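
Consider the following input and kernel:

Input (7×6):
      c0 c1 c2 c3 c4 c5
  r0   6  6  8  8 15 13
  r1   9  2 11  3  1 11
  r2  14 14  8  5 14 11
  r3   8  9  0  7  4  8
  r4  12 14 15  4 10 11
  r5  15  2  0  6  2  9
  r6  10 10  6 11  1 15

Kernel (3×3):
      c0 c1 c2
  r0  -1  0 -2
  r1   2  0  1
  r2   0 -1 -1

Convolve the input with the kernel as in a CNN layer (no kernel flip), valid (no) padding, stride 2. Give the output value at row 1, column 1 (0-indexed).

The receptive field on the input at this output position is [8 5 14 / 0 7 4 / 15 4 10]. Elementwise product with the kernel and sum: 8·-1 + 14·-2 + 0·2 + 4·1 + 4·-1 + 10·-1.

-46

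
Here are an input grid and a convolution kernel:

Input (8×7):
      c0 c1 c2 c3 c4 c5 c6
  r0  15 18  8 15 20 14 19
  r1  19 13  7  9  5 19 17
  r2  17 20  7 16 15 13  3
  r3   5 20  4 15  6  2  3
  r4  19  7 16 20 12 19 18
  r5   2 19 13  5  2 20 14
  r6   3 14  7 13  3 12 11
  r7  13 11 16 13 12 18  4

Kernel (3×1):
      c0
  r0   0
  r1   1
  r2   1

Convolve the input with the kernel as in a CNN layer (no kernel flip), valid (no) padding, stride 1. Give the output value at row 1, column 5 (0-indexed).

15

The receptive field on the input at this output position is [19 / 13 / 2]. Elementwise product with the kernel and sum: 13·1 + 2·1.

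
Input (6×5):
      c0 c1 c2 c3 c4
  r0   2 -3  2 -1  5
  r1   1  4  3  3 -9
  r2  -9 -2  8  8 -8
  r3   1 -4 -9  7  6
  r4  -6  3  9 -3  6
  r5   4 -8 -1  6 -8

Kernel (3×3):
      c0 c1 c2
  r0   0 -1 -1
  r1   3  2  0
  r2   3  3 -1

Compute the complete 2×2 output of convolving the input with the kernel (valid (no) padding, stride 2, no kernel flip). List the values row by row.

-29 67
-29 -1

Output[0,0]: The receptive field on the input at this output position is [2 -3 2 / 1 4 3 / -9 -2 8]. Elementwise product with the kernel and sum: -3·-1 + 2·-1 + 1·3 + 4·2 + -9·3 + -2·3 + 8·-1.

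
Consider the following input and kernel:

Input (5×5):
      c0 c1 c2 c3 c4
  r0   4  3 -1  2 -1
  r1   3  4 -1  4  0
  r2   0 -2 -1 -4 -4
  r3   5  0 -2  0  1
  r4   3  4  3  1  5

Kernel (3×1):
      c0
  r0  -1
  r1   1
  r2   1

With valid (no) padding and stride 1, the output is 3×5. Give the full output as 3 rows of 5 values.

Output[0,0]: The receptive field on the input at this output position is [4 / 3 / 0]. Elementwise product with the kernel and sum: 4·-1 + 3·1 + 0·1.

-1 -1 -1 -2 -3
2 -6 -2 -8 -3
8 6 2 5 10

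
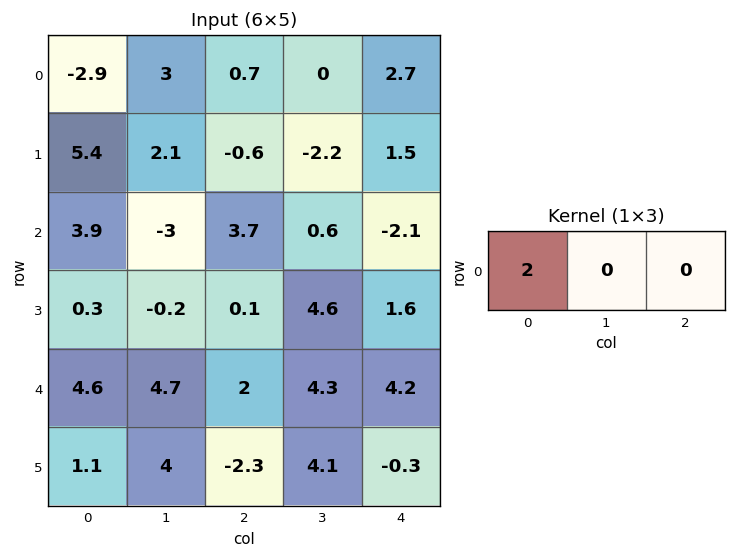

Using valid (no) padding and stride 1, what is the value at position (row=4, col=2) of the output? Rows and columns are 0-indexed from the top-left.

4

The receptive field on the input at this output position is [2 4.3 4.2]. Elementwise product with the kernel and sum: 2·2.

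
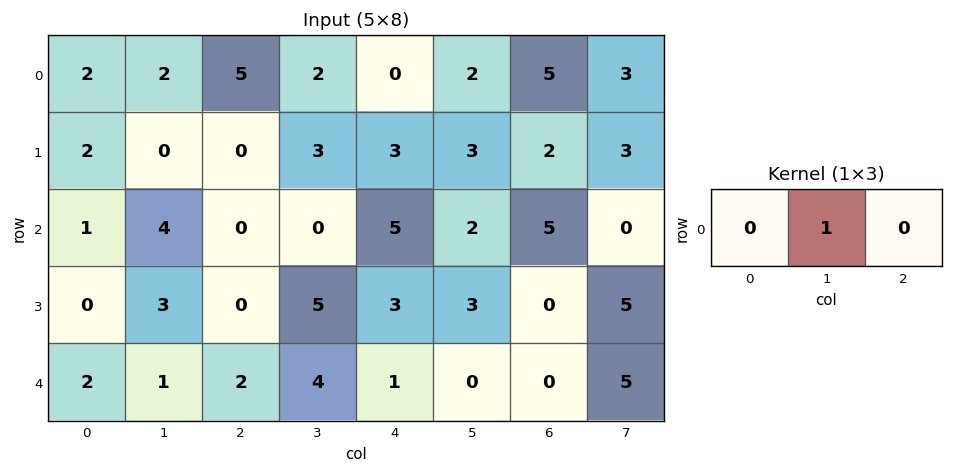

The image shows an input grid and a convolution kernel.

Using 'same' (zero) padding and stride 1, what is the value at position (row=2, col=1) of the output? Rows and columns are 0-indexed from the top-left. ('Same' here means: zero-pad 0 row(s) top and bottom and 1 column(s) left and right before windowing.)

The receptive field on the zero-padded input at this output position is [1 4 0]. Elementwise product with the kernel and sum: 4·1.

4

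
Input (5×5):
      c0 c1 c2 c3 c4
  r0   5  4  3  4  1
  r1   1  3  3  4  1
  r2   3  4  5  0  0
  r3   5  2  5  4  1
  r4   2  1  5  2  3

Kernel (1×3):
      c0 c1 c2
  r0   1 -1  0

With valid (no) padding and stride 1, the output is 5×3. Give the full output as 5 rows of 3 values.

1 1 -1
-2 0 -1
-1 -1 5
3 -3 1
1 -4 3

Output[0,0]: The receptive field on the input at this output position is [5 4 3]. Elementwise product with the kernel and sum: 5·1 + 4·-1.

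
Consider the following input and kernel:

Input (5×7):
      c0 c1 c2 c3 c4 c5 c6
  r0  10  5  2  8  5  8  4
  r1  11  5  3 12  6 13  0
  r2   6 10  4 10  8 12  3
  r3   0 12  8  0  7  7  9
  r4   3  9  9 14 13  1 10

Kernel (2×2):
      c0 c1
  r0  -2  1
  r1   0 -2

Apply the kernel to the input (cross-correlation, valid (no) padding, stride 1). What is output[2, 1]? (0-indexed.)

-32

The receptive field on the input at this output position is [10 4 / 12 8]. Elementwise product with the kernel and sum: 10·-2 + 4·1 + 8·-2.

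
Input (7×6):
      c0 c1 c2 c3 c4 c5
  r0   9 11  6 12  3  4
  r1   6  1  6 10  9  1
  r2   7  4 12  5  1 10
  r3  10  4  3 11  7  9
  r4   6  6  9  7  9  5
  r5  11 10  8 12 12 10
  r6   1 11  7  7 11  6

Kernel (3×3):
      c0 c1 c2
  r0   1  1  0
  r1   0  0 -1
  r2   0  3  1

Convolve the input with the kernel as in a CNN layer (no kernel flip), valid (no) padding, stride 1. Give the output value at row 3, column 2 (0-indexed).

53

The receptive field on the input at this output position is [3 11 7 / 9 7 9 / 8 12 12]. Elementwise product with the kernel and sum: 3·1 + 11·1 + 9·-1 + 12·3 + 12·1.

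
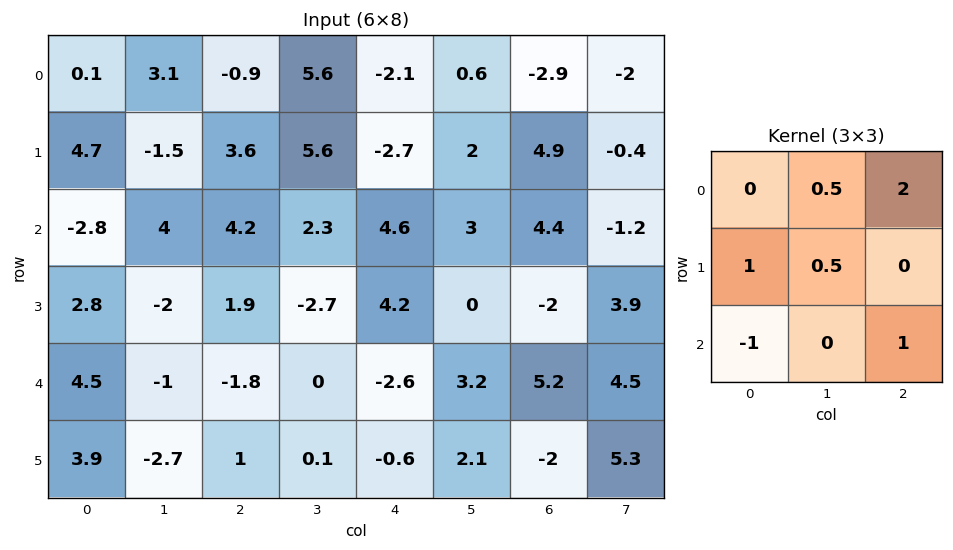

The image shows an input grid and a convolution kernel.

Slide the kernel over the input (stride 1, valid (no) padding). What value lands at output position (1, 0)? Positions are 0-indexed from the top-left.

4.75

The receptive field on the input at this output position is [4.7 -1.5 3.6 / -2.8 4 4.2 / 2.8 -2 1.9]. Elementwise product with the kernel and sum: -1.5·0.5 + 3.6·2 + -2.8·1 + 4·0.5 + 2.8·-1 + 1.9·1.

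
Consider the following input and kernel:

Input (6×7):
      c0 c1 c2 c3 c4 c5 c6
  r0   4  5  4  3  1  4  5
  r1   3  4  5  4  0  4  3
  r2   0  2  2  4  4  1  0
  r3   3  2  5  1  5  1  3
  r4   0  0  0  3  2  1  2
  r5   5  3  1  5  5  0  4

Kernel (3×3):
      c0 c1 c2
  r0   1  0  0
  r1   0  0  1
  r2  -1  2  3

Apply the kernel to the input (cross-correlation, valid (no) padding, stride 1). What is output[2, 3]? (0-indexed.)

9

The receptive field on the input at this output position is [4 4 1 / 1 5 1 / 3 2 1]. Elementwise product with the kernel and sum: 4·1 + 1·1 + 3·-1 + 2·2 + 1·3.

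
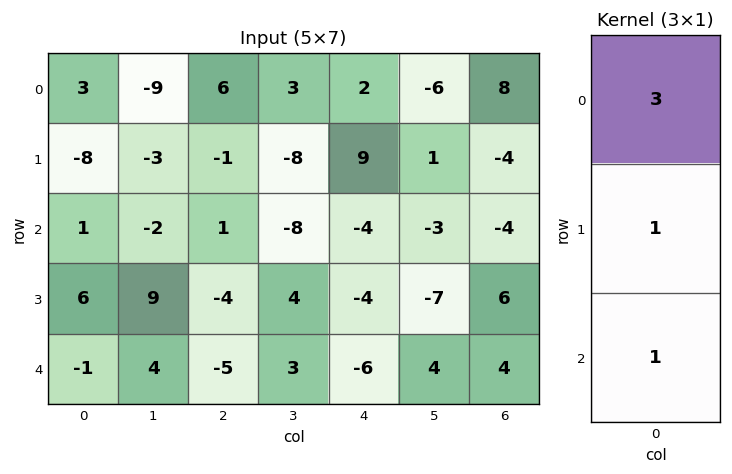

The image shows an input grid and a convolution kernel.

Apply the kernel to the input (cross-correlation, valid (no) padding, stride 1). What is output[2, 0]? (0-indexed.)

8

The receptive field on the input at this output position is [1 / 6 / -1]. Elementwise product with the kernel and sum: 1·3 + 6·1 + -1·1.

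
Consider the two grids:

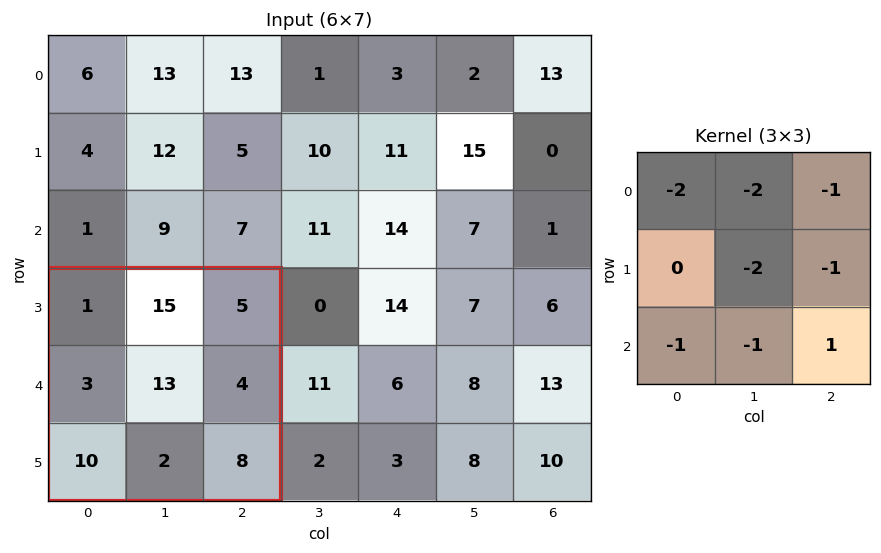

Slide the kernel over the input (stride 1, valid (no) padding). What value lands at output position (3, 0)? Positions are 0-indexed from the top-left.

The receptive field on the input at this output position is [1 15 5 / 3 13 4 / 10 2 8]. Elementwise product with the kernel and sum: 1·-2 + 15·-2 + 5·-1 + 13·-2 + 4·-1 + 10·-1 + 2·-1 + 8·1.

-71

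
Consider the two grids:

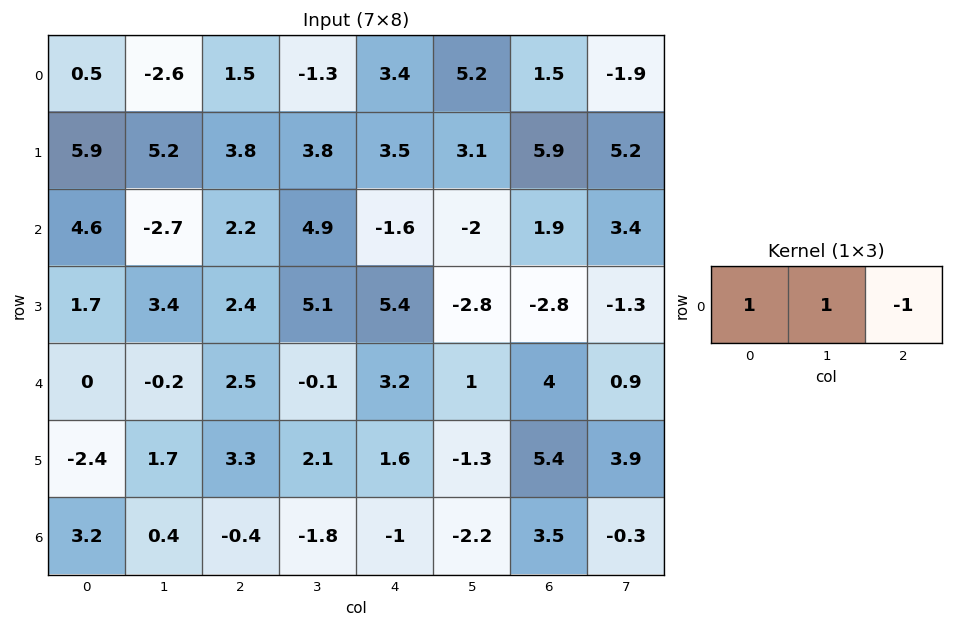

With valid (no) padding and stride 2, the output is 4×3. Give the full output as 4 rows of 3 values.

Output[0,0]: The receptive field on the input at this output position is [0.5 -2.6 1.5]. Elementwise product with the kernel and sum: 0.5·1 + -2.6·1 + 1.5·-1.
Output[0,1]: The receptive field on the input at this output position is [1.5 -1.3 3.4]. Elementwise product with the kernel and sum: 1.5·1 + -1.3·1 + 3.4·-1.

-3.6 -3.2 7.1
-0.3 8.7 -5.5
-2.7 -0.8 0.2
4 -1.2 -6.7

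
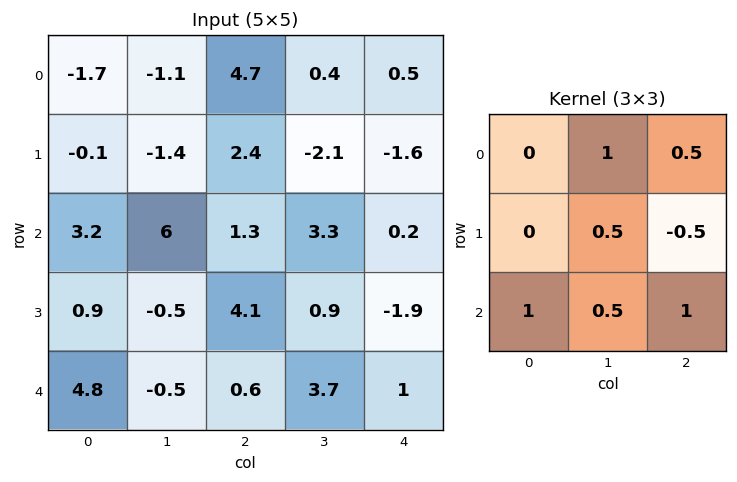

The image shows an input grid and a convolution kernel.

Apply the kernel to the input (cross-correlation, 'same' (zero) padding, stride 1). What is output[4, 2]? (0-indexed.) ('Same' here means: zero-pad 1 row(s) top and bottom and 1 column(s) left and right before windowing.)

The receptive field on the zero-padded input at this output position is [-0.5 4.1 0.9 / -0.5 0.6 3.7 / 0 0 0]. Elementwise product with the kernel and sum: 4.1·1 + 0.9·0.5 + 0.6·0.5 + 3.7·-0.5 + 0·1 + 0·0.5 + 0·1.

3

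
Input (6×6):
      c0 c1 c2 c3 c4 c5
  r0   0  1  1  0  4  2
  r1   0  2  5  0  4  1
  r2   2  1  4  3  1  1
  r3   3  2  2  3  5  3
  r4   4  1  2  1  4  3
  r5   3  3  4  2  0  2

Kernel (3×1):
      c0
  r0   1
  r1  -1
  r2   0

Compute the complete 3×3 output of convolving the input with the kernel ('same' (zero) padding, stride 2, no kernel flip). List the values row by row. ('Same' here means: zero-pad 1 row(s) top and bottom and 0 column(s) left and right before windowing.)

0 -1 -4
-2 1 3
-1 0 1

Output[0,0]: The receptive field on the zero-padded input at this output position is [0 / 0 / 0]. Elementwise product with the kernel and sum: 0·1 + 0·-1.
Output[0,1]: The receptive field on the zero-padded input at this output position is [0 / 1 / 5]. Elementwise product with the kernel and sum: 0·1 + 1·-1.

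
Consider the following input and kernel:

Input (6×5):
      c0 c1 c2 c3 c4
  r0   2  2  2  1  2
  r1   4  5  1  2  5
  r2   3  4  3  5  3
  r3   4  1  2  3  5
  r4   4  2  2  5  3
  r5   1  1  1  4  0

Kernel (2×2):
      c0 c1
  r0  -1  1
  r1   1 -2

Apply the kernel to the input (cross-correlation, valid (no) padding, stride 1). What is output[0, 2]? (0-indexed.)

The receptive field on the input at this output position is [2 1 / 1 2]. Elementwise product with the kernel and sum: 2·-1 + 1·1 + 1·1 + 2·-2.

-4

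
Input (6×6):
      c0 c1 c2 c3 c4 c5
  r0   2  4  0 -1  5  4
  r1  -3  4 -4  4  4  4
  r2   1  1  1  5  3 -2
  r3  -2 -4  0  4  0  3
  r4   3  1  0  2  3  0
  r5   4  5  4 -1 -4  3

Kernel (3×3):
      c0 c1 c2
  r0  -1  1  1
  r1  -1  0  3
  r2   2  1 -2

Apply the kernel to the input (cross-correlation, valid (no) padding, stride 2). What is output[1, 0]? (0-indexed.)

The receptive field on the input at this output position is [1 1 1 / -2 -4 0 / 3 1 0]. Elementwise product with the kernel and sum: 1·-1 + 1·1 + 1·1 + -2·-1 + 0·3 + 3·2 + 1·1 + 0·-2.

10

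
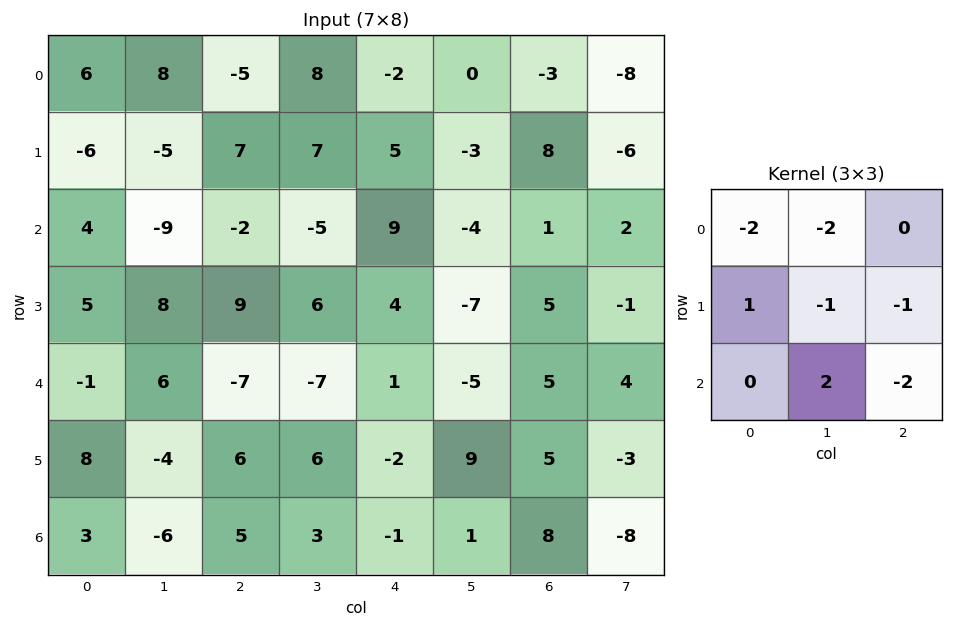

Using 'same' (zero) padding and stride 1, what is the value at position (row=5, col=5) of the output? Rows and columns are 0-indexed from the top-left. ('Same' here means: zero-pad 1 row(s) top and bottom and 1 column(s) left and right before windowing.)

The receptive field on the zero-padded input at this output position is [1 -5 5 / -2 9 5 / -1 1 8]. Elementwise product with the kernel and sum: 1·-2 + -5·-2 + -2·1 + 9·-1 + 5·-1 + 1·2 + 8·-2.

-22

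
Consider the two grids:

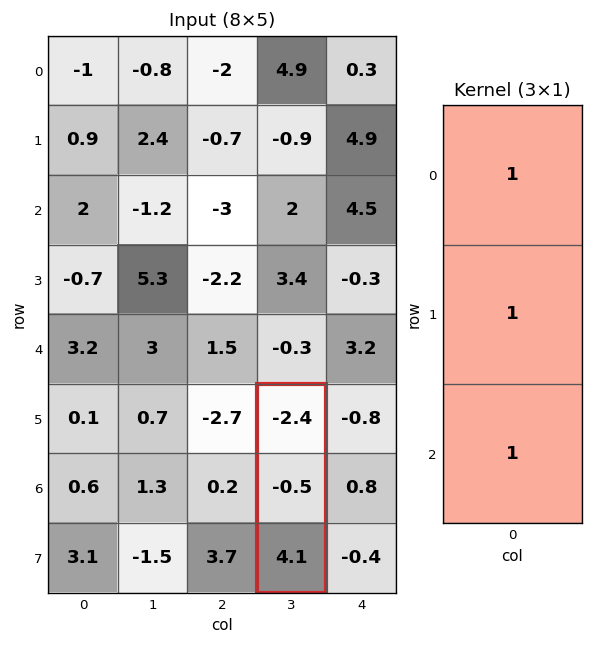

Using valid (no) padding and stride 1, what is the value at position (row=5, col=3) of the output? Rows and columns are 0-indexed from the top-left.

The receptive field on the input at this output position is [-2.4 / -0.5 / 4.1]. Elementwise product with the kernel and sum: -2.4·1 + -0.5·1 + 4.1·1.

1.2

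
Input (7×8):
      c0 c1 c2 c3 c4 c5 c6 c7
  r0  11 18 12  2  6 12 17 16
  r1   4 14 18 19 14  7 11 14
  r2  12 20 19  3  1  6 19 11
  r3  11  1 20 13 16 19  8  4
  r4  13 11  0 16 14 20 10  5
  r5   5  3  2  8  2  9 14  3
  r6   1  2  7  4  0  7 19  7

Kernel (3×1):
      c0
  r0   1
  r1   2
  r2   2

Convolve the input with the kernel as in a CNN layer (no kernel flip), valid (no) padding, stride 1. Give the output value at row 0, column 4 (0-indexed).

36

The receptive field on the input at this output position is [6 / 14 / 1]. Elementwise product with the kernel and sum: 6·1 + 14·2 + 1·2.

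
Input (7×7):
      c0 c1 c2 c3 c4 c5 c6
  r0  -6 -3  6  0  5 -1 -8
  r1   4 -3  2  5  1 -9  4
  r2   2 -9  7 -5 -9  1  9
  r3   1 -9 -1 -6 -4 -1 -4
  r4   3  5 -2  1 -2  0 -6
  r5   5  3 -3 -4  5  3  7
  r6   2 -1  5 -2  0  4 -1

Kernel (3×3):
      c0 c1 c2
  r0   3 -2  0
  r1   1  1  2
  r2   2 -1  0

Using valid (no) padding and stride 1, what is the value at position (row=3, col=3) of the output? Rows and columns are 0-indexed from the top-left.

-24

The receptive field on the input at this output position is [-6 -4 -1 / 1 -2 0 / -4 5 3]. Elementwise product with the kernel and sum: -6·3 + -4·-2 + 1·1 + -2·1 + 0·2 + -4·2 + 5·-1.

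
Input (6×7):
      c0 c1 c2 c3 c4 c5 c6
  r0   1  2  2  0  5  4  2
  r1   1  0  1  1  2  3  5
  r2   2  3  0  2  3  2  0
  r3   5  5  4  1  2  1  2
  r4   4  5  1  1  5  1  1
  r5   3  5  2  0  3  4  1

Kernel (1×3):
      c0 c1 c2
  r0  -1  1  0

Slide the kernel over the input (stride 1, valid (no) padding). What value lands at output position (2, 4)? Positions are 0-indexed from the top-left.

-1

The receptive field on the input at this output position is [3 2 0]. Elementwise product with the kernel and sum: 3·-1 + 2·1.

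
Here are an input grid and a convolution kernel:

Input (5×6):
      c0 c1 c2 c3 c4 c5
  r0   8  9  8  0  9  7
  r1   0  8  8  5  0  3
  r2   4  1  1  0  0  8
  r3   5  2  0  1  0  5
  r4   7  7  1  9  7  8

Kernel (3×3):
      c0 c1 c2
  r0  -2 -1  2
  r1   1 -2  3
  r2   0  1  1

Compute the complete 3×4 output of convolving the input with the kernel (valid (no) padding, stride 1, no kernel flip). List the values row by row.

1 -18 0 27
15 -14 -19 25
2 12 12 47

Output[0,0]: The receptive field on the input at this output position is [8 9 8 / 0 8 8 / 4 1 1]. Elementwise product with the kernel and sum: 8·-2 + 9·-1 + 8·2 + 0·1 + 8·-2 + 8·3 + 1·1 + 1·1.
Output[0,1]: The receptive field on the input at this output position is [9 8 0 / 8 8 5 / 1 1 0]. Elementwise product with the kernel and sum: 9·-2 + 8·-1 + 0·2 + 8·1 + 8·-2 + 5·3 + 1·1 + 0·1.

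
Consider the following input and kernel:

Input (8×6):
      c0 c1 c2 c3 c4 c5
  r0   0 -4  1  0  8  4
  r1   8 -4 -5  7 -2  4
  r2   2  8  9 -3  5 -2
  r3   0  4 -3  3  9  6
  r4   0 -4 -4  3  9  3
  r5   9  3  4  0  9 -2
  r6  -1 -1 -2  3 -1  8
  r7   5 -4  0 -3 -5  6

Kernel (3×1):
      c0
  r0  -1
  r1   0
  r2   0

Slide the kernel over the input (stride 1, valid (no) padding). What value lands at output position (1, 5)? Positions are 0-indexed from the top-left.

-4

The receptive field on the input at this output position is [4 / -2 / 6]. Elementwise product with the kernel and sum: 4·-1.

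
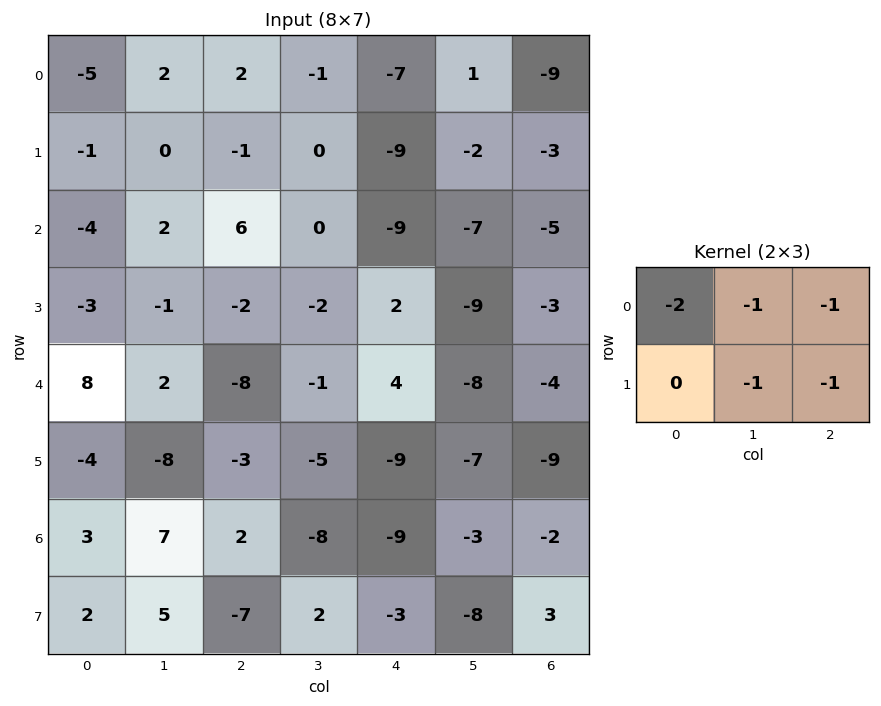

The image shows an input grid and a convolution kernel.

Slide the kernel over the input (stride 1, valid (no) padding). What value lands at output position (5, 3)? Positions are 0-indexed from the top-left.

The receptive field on the input at this output position is [-5 -9 -7 / -8 -9 -3]. Elementwise product with the kernel and sum: -5·-2 + -9·-1 + -7·-1 + -9·-1 + -3·-1.

38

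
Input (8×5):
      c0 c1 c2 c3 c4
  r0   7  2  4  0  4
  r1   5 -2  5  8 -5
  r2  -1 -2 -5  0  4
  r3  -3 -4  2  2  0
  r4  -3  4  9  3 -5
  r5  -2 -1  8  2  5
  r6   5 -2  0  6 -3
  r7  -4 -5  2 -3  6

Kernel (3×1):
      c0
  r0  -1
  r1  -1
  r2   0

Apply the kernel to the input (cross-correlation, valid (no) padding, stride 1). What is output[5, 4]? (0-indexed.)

-2

The receptive field on the input at this output position is [5 / -3 / 6]. Elementwise product with the kernel and sum: 5·-1 + -3·-1.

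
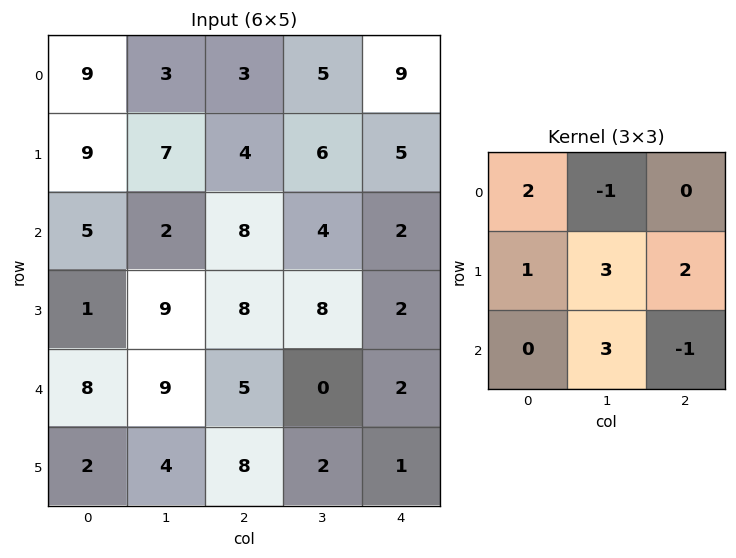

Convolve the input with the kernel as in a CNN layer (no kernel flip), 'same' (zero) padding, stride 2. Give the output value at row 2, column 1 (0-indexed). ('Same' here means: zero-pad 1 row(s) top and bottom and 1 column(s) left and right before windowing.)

56

The receptive field on the zero-padded input at this output position is [9 8 8 / 9 5 0 / 4 8 2]. Elementwise product with the kernel and sum: 9·2 + 8·-1 + 9·1 + 5·3 + 0·2 + 8·3 + 2·-1.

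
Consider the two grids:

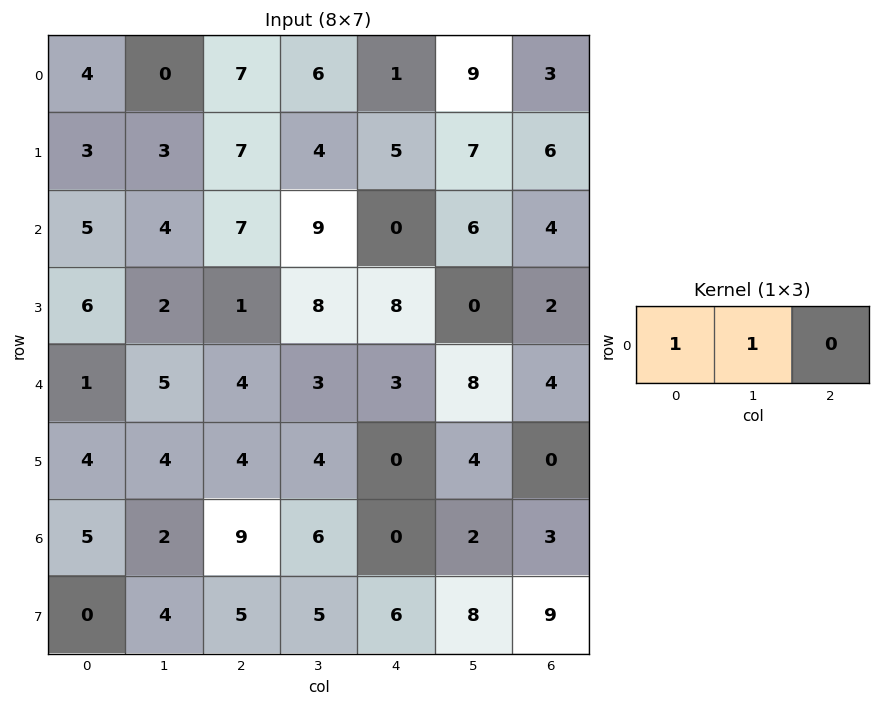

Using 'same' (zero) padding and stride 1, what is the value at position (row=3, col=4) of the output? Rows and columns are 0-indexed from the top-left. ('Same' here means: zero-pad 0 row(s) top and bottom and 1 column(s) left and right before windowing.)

16

The receptive field on the zero-padded input at this output position is [8 8 0]. Elementwise product with the kernel and sum: 8·1 + 8·1.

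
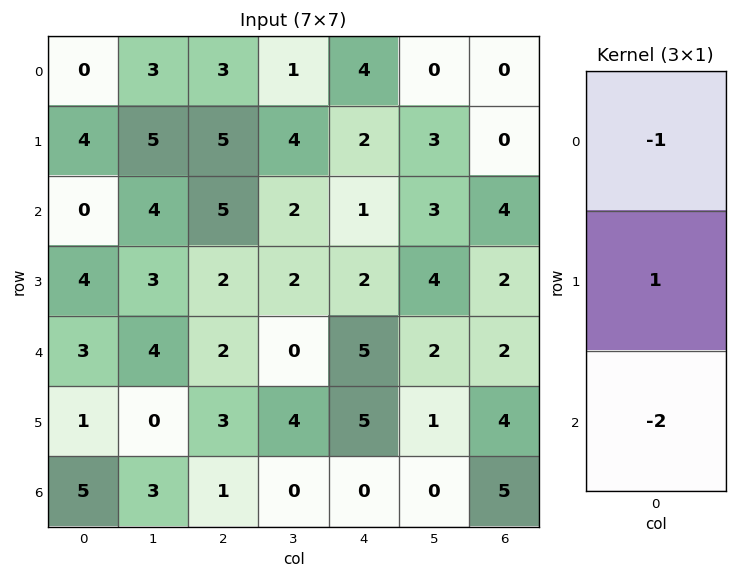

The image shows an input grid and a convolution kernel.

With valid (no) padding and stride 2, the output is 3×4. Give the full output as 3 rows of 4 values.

4 -8 -4 -8
-2 -7 -9 -6
-12 -1 0 -8

Output[0,0]: The receptive field on the input at this output position is [0 / 4 / 0]. Elementwise product with the kernel and sum: 0·-1 + 4·1 + 0·-2.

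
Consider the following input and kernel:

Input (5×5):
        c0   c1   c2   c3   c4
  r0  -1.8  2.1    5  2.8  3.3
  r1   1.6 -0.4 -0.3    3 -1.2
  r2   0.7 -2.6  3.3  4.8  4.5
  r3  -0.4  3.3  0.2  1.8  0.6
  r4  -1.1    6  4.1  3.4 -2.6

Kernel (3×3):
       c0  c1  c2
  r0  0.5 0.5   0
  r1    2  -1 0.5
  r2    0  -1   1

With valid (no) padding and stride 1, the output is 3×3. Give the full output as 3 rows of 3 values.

9.5 6.05 -0.6
3.15 -4.85 4.2
-6.85 6.95 -3.05

Output[0,0]: The receptive field on the input at this output position is [-1.8 2.1 5 / 1.6 -0.4 -0.3 / 0.7 -2.6 3.3]. Elementwise product with the kernel and sum: -1.8·0.5 + 2.1·0.5 + 1.6·2 + -0.4·-1 + -0.3·0.5 + -2.6·-1 + 3.3·1.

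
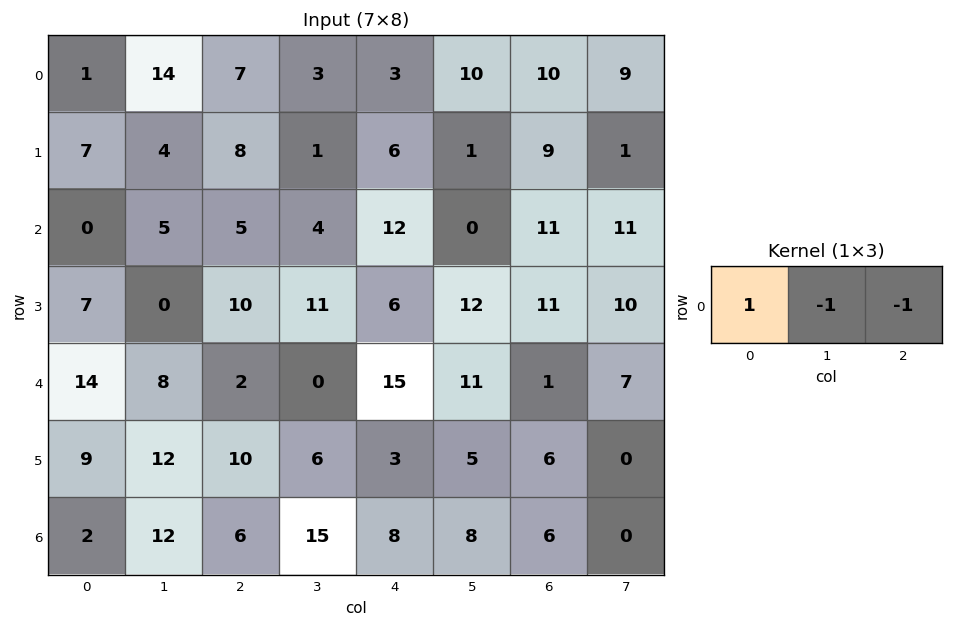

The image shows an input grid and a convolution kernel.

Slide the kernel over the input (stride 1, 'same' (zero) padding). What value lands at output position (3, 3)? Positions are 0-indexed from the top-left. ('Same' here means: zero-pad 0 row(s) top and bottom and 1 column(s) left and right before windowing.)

The receptive field on the zero-padded input at this output position is [10 11 6]. Elementwise product with the kernel and sum: 10·1 + 11·-1 + 6·-1.

-7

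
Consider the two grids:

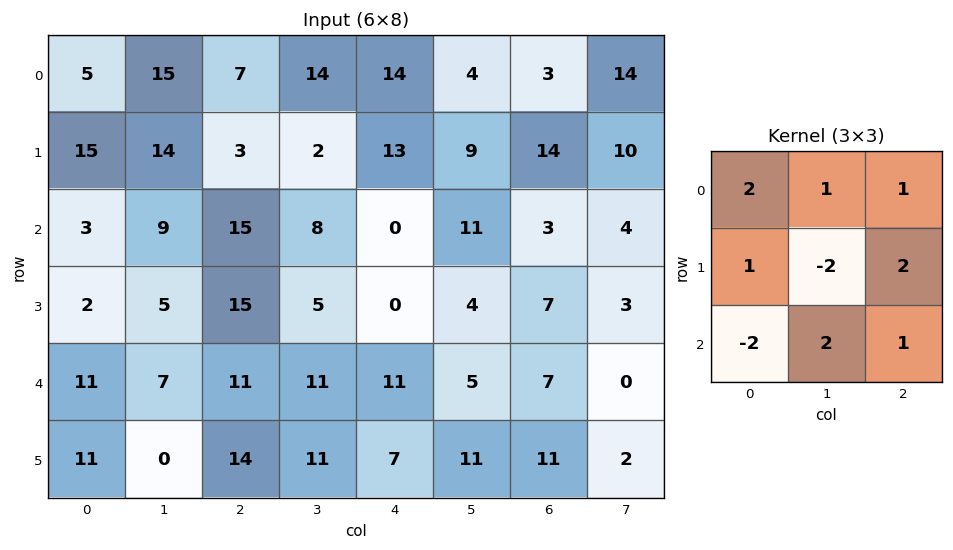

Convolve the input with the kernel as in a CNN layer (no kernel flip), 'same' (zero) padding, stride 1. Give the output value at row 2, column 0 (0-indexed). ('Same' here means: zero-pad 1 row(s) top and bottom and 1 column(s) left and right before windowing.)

50

The receptive field on the zero-padded input at this output position is [0 15 14 / 0 3 9 / 0 2 5]. Elementwise product with the kernel and sum: 0·2 + 15·1 + 14·1 + 0·1 + 3·-2 + 9·2 + 0·-2 + 2·2 + 5·1.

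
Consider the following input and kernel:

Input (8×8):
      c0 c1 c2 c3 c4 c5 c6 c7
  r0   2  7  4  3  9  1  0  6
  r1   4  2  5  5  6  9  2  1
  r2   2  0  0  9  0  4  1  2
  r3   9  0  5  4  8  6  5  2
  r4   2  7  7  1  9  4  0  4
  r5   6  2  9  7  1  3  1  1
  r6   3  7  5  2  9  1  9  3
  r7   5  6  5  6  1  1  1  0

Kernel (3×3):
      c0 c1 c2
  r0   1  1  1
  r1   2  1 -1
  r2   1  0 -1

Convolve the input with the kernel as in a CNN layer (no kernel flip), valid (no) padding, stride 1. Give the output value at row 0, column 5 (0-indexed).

The receptive field on the input at this output position is [1 0 6 / 9 2 1 / 4 1 2]. Elementwise product with the kernel and sum: 1·1 + 0·1 + 6·1 + 9·2 + 2·1 + 1·-1 + 4·1 + 2·-1.

28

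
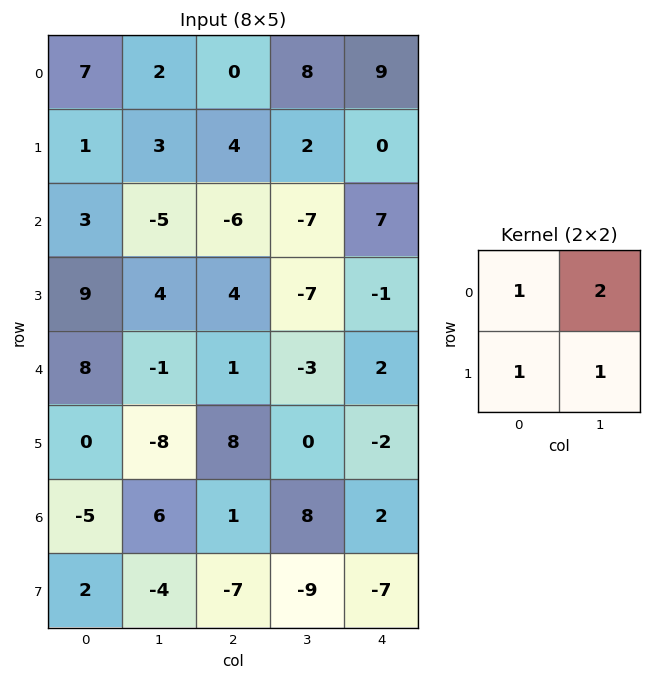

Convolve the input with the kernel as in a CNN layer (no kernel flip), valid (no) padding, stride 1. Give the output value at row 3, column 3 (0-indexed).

-10

The receptive field on the input at this output position is [-7 -1 / -3 2]. Elementwise product with the kernel and sum: -7·1 + -1·2 + -3·1 + 2·1.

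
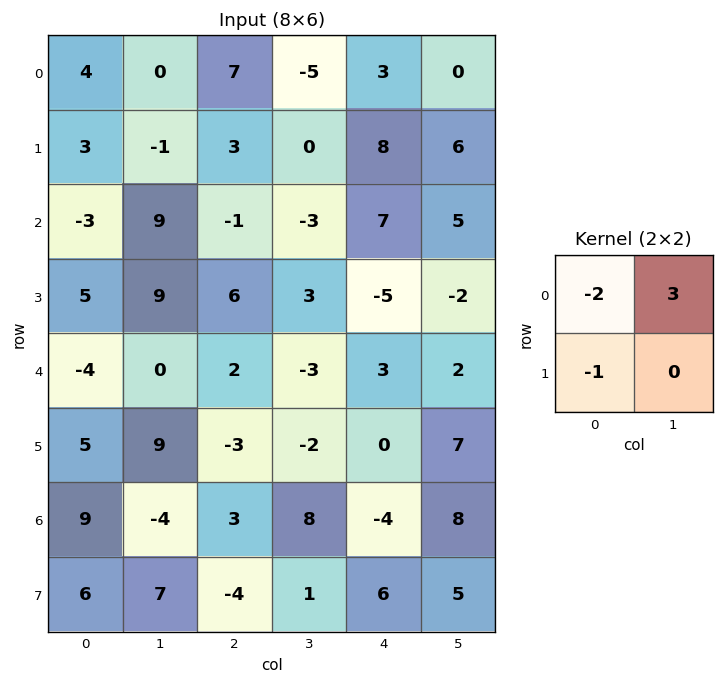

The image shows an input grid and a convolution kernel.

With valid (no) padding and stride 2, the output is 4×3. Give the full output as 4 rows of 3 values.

Output[0,0]: The receptive field on the input at this output position is [4 0 / 3 -1]. Elementwise product with the kernel and sum: 4·-2 + 0·3 + 3·-1.

-11 -32 -14
28 -13 6
3 -10 0
-36 22 26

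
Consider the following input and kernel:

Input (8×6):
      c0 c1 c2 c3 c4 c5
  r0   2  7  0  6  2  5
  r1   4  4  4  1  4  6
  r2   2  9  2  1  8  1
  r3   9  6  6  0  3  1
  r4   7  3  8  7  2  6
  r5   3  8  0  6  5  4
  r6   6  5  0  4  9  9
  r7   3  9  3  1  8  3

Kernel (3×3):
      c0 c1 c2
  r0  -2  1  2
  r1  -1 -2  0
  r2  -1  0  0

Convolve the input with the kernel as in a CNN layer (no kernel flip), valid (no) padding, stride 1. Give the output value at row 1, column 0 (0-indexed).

The receptive field on the input at this output position is [4 4 4 / 2 9 2 / 9 6 6]. Elementwise product with the kernel and sum: 4·-2 + 4·1 + 4·2 + 2·-1 + 9·-2 + 9·-1.

-25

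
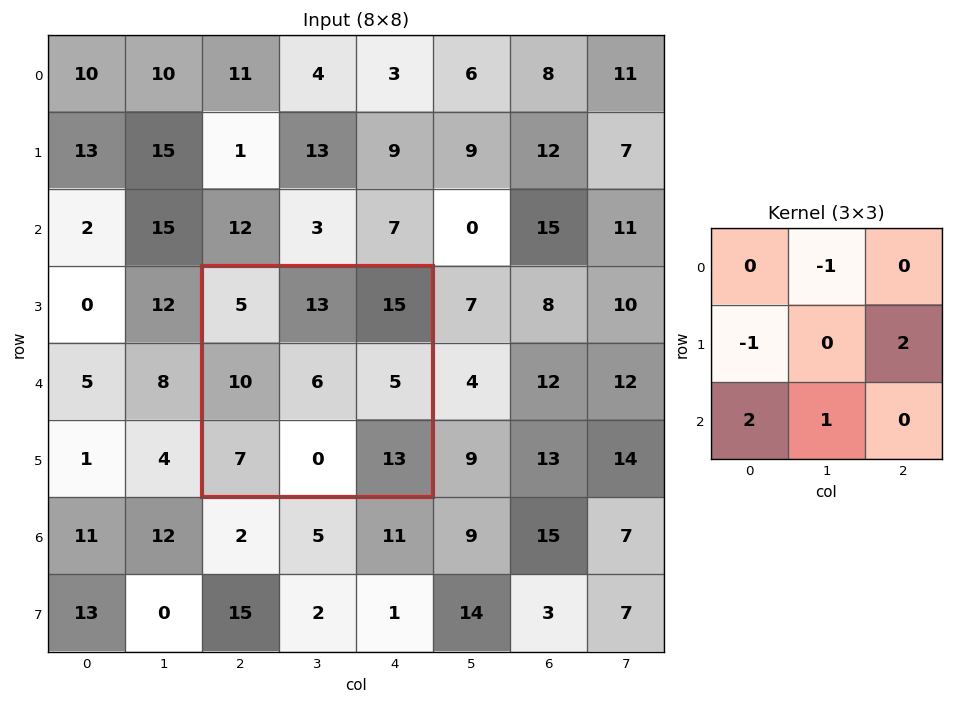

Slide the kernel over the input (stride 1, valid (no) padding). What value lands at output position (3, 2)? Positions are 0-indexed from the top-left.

The receptive field on the input at this output position is [5 13 15 / 10 6 5 / 7 0 13]. Elementwise product with the kernel and sum: 13·-1 + 10·-1 + 5·2 + 7·2 + 0·1.

1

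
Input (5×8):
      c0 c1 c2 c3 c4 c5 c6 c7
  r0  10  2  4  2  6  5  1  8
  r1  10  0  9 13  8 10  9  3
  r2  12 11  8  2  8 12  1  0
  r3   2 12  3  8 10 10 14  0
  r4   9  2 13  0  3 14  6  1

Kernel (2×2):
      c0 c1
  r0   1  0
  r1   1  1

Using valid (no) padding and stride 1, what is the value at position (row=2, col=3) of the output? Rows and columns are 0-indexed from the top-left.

20

The receptive field on the input at this output position is [2 8 / 8 10]. Elementwise product with the kernel and sum: 2·1 + 8·1 + 10·1.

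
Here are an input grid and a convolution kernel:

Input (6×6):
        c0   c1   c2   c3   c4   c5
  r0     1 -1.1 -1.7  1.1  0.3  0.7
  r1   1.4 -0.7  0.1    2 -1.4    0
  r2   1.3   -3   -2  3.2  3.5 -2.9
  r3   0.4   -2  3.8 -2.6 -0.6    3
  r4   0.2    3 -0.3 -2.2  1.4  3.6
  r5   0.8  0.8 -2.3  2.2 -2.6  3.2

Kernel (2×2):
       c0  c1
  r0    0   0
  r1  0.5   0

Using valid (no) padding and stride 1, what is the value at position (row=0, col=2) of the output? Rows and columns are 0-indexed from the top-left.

The receptive field on the input at this output position is [-1.7 1.1 / 0.1 2]. Elementwise product with the kernel and sum: 0.1·0.5.

0.05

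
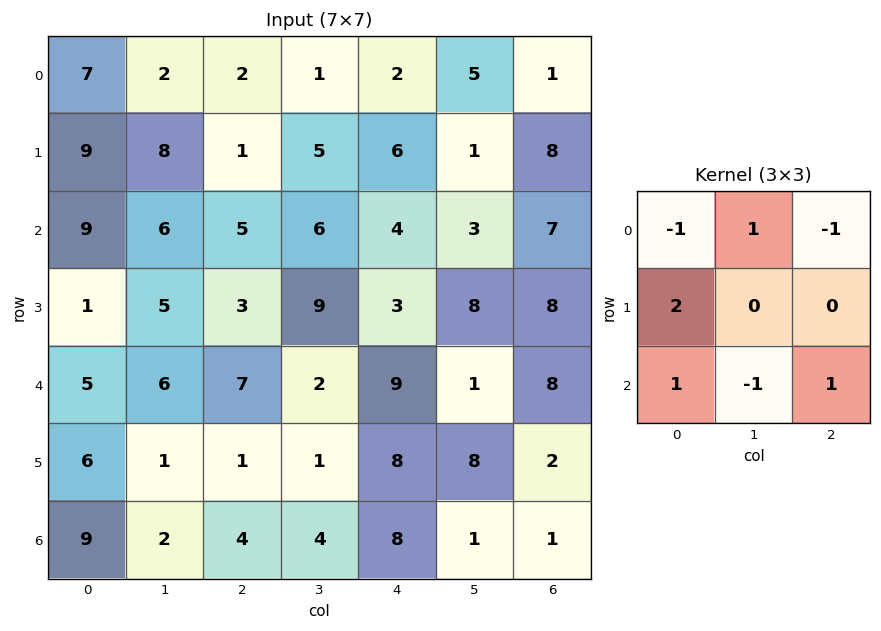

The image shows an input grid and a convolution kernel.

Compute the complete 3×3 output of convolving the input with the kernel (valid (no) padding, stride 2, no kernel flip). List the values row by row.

Output[0,0]: The receptive field on the input at this output position is [7 2 2 / 9 8 1 / 9 6 5]. Elementwise product with the kernel and sum: 7·-1 + 2·1 + 2·-1 + 9·2 + 9·1 + 6·-1 + 5·1.

19 2 22
0 17 14
17 -4 8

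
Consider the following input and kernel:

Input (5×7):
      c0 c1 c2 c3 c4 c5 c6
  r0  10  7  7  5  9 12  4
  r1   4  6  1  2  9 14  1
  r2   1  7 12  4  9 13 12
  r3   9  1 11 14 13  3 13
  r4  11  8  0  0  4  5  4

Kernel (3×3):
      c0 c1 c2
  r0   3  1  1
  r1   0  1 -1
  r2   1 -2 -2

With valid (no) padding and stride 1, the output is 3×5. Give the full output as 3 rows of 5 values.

12 7 14 -9 15
-1 -20 -34 7 24
7 42 42 26 28

Output[0,0]: The receptive field on the input at this output position is [10 7 7 / 4 6 1 / 1 7 12]. Elementwise product with the kernel and sum: 10·3 + 7·1 + 7·1 + 6·1 + 1·-1 + 1·1 + 7·-2 + 12·-2.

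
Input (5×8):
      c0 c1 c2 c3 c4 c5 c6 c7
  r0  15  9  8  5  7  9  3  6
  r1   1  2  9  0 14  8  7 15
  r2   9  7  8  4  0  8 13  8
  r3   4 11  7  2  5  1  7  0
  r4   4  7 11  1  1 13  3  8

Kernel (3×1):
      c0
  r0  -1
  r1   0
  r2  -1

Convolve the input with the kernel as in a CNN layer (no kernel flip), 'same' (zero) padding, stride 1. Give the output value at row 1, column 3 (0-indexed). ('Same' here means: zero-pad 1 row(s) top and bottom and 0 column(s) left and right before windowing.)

The receptive field on the zero-padded input at this output position is [5 / 0 / 4]. Elementwise product with the kernel and sum: 5·-1 + 4·-1.

-9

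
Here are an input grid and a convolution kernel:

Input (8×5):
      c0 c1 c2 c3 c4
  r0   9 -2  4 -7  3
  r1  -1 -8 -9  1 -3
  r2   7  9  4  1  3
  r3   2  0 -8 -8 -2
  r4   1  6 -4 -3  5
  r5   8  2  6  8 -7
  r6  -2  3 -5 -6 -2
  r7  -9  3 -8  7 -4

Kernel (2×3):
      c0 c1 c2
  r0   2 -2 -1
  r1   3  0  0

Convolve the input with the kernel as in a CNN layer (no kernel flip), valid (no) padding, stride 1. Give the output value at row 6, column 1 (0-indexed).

31

The receptive field on the input at this output position is [3 -5 -6 / 3 -8 7]. Elementwise product with the kernel and sum: 3·2 + -5·-2 + -6·-1 + 3·3.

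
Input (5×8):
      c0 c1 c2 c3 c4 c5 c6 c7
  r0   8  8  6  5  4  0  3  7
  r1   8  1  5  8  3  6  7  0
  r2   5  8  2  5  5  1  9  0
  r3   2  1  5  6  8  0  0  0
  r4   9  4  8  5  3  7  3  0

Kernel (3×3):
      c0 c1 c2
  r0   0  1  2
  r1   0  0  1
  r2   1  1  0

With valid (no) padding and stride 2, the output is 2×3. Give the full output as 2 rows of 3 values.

Output[0,0]: The receptive field on the input at this output position is [8 8 6 / 8 1 5 / 5 8 2]. Elementwise product with the kernel and sum: 8·1 + 6·2 + 5·1 + 5·1 + 8·1.

38 23 19
30 36 29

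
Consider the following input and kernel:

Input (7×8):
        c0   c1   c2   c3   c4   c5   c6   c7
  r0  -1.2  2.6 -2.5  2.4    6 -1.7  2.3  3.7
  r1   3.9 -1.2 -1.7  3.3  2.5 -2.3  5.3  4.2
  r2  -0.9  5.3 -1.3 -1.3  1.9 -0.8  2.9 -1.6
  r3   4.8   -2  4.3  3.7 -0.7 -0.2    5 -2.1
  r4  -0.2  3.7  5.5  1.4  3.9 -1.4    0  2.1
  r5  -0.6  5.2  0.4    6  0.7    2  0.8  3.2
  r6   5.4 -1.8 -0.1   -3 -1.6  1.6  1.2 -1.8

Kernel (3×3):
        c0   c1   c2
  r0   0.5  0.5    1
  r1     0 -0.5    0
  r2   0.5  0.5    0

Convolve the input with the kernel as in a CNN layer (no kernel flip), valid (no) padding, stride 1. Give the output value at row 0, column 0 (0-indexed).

The receptive field on the input at this output position is [-1.2 2.6 -2.5 / 3.9 -1.2 -1.7 / -0.9 5.3 -1.3]. Elementwise product with the kernel and sum: -1.2·0.5 + 2.6·0.5 + -2.5·1 + -1.2·-0.5 + -0.9·0.5 + 5.3·0.5.

1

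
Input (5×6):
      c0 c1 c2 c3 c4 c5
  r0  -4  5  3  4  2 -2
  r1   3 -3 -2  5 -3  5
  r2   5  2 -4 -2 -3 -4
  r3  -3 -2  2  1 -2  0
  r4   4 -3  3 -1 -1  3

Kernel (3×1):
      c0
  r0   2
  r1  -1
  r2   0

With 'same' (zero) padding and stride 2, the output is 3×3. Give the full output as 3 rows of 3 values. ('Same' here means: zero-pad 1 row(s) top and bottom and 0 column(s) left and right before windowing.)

4 -3 -2
1 0 -3
-10 1 -3

Output[0,0]: The receptive field on the zero-padded input at this output position is [0 / -4 / 3]. Elementwise product with the kernel and sum: 0·2 + -4·-1.
Output[0,1]: The receptive field on the zero-padded input at this output position is [0 / 3 / -2]. Elementwise product with the kernel and sum: 0·2 + 3·-1.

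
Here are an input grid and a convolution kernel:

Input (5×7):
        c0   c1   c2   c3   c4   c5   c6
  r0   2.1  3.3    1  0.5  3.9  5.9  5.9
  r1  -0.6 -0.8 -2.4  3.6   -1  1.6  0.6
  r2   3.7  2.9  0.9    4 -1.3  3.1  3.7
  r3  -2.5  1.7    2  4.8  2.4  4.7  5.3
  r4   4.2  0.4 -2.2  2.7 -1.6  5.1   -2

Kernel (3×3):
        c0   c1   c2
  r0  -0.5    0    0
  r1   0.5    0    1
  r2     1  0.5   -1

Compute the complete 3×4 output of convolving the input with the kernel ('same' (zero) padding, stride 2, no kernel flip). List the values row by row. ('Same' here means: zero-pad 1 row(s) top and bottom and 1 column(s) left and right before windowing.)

Output[0,0]: The receptive field on the zero-padded input at this output position is [0 0 0 / 0 2.1 3.3 / 0 -0.6 -0.8]. Elementwise product with the kernel and sum: 0·-0.5 + 0·0.5 + 3.3·1 + 0·1 + -0.6·0.5 + -0.8·-1.

3.8 -3.45 7.65 4.85
-0.05 3.75 4.6 8.1
0.4 2.05 4.05 0.2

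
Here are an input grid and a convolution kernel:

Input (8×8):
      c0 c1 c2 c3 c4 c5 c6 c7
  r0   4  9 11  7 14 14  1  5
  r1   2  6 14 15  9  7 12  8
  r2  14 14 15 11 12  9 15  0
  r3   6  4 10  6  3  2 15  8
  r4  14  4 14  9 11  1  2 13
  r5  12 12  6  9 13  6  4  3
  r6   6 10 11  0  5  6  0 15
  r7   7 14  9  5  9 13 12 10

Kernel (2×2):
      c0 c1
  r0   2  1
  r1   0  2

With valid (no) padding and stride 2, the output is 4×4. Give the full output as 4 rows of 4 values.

Output[0,0]: The receptive field on the input at this output position is [4 9 / 2 6]. Elementwise product with the kernel and sum: 4·2 + 9·1 + 6·2.
Output[0,1]: The receptive field on the input at this output position is [11 7 / 14 15]. Elementwise product with the kernel and sum: 11·2 + 7·1 + 15·2.

29 59 56 23
50 53 37 46
56 55 35 23
50 32 42 35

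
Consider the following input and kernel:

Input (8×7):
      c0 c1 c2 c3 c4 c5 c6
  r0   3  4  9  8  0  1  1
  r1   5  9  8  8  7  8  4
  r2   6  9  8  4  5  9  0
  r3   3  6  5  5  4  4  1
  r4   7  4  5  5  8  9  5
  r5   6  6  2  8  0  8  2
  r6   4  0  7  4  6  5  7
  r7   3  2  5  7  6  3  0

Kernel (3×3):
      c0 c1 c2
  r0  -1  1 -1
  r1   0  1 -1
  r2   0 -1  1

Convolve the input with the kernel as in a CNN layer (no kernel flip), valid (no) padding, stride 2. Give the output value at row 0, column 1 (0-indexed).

1

The receptive field on the input at this output position is [9 8 0 / 8 8 7 / 8 4 5]. Elementwise product with the kernel and sum: 9·-1 + 8·1 + 0·-1 + 8·1 + 7·-1 + 4·-1 + 5·1.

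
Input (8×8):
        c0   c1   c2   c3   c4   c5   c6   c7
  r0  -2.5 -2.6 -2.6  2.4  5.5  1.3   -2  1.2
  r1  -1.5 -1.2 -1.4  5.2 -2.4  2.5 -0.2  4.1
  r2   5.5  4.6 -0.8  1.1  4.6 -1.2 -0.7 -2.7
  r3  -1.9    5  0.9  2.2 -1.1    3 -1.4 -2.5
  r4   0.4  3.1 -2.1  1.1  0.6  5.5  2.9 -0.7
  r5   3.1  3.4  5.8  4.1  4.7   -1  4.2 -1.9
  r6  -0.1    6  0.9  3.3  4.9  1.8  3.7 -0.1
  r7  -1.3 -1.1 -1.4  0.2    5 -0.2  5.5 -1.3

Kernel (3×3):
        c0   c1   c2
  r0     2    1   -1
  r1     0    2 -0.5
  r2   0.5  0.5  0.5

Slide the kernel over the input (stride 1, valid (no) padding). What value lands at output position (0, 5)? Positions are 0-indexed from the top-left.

The receptive field on the input at this output position is [1.3 -2 1.2 / 2.5 -0.2 4.1 / -1.2 -0.7 -2.7]. Elementwise product with the kernel and sum: 1.3·2 + -2·1 + 1.2·-1 + -0.2·2 + 4.1·-0.5 + -1.2·0.5 + -0.7·0.5 + -2.7·0.5.

-5.35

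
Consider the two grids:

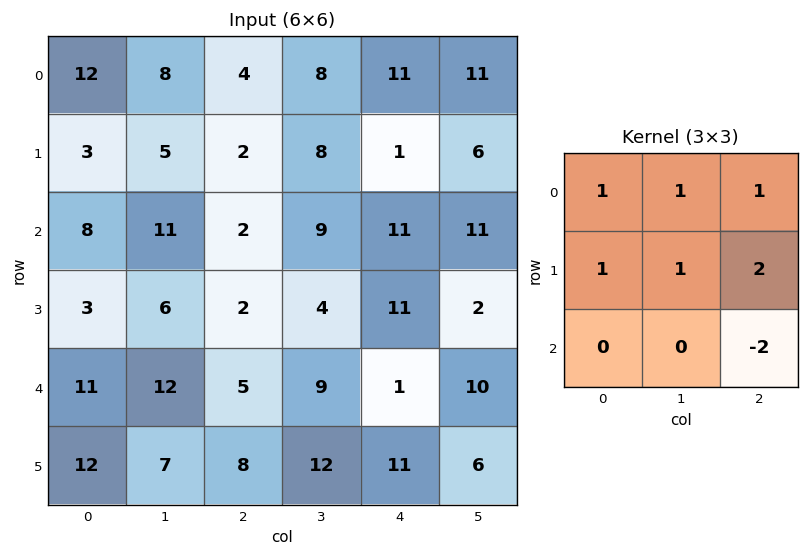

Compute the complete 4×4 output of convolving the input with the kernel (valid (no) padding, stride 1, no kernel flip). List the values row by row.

Output[0,0]: The receptive field on the input at this output position is [12 8 4 / 3 5 2 / 8 11 2]. Elementwise product with the kernel and sum: 12·1 + 8·1 + 4·1 + 3·1 + 5·1 + 2·2 + 2·-2.
Output[0,1]: The receptive field on the input at this output position is [8 4 8 / 5 2 8 / 11 2 9]. Elementwise product with the kernel and sum: 8·1 + 4·1 + 8·1 + 5·1 + 2·1 + 8·2 + 9·-2.

32 25 13 29
29 38 22 53
24 20 48 30
28 23 11 35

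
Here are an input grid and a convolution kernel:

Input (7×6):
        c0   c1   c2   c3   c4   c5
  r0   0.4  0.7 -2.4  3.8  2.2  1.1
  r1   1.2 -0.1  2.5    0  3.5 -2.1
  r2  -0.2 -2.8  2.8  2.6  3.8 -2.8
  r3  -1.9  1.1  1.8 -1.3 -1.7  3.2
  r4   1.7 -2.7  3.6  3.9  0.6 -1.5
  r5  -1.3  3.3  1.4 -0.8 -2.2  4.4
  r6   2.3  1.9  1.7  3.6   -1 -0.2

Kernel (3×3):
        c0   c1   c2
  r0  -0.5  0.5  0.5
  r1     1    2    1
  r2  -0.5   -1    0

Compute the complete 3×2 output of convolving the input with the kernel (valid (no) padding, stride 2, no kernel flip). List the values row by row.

5.35 6.2
4.05 -6.4
3.25 -6.4

Output[0,0]: The receptive field on the input at this output position is [0.4 0.7 -2.4 / 1.2 -0.1 2.5 / -0.2 -2.8 2.8]. Elementwise product with the kernel and sum: 0.4·-0.5 + 0.7·0.5 + -2.4·0.5 + 1.2·1 + -0.1·2 + 2.5·1 + -0.2·-0.5 + -2.8·-1.
Output[0,1]: The receptive field on the input at this output position is [-2.4 3.8 2.2 / 2.5 0 3.5 / 2.8 2.6 3.8]. Elementwise product with the kernel and sum: -2.4·-0.5 + 3.8·0.5 + 2.2·0.5 + 2.5·1 + 0·2 + 3.5·1 + 2.8·-0.5 + 2.6·-1.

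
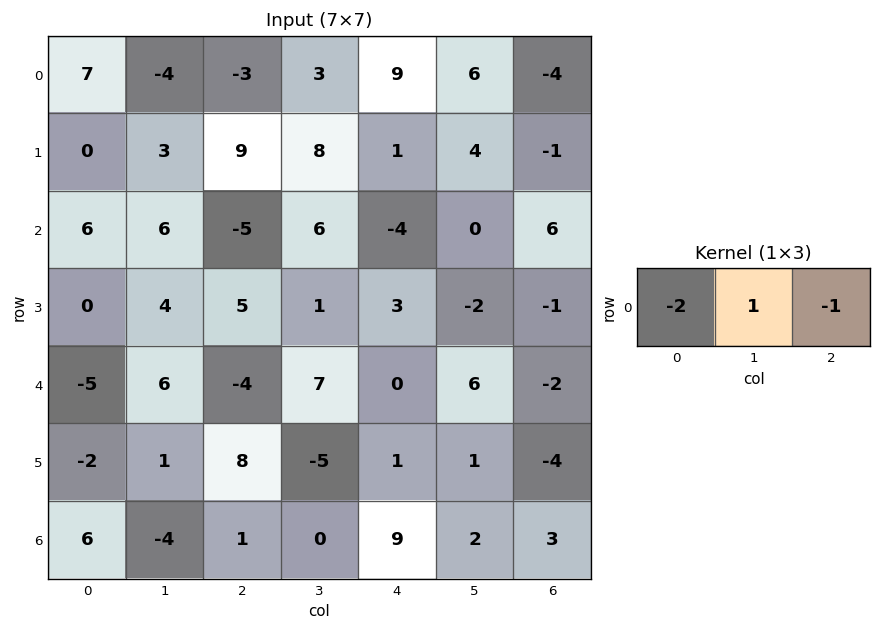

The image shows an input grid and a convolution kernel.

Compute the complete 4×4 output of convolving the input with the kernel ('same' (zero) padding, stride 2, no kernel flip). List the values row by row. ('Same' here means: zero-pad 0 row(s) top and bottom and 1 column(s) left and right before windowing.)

Output[0,0]: The receptive field on the zero-padded input at this output position is [0 7 -4]. Elementwise product with the kernel and sum: 0·-2 + 7·1 + -4·-1.
Output[0,1]: The receptive field on the zero-padded input at this output position is [-4 -3 3]. Elementwise product with the kernel and sum: -4·-2 + -3·1 + 3·-1.

11 2 -3 -16
0 -23 -16 6
-11 -23 -20 -14
10 9 7 -1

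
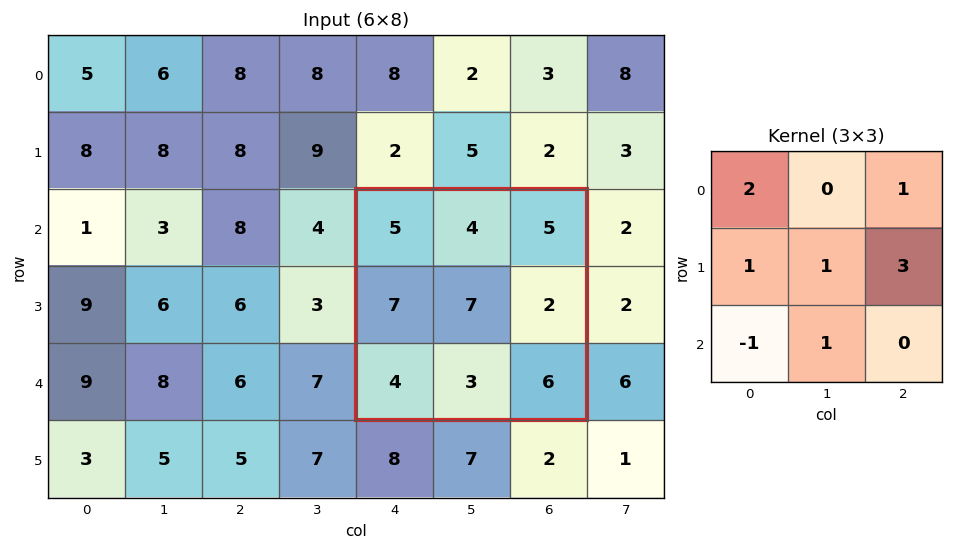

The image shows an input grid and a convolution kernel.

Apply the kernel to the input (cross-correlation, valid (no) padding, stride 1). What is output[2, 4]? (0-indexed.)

The receptive field on the input at this output position is [5 4 5 / 7 7 2 / 4 3 6]. Elementwise product with the kernel and sum: 5·2 + 5·1 + 7·1 + 7·1 + 2·3 + 4·-1 + 3·1.

34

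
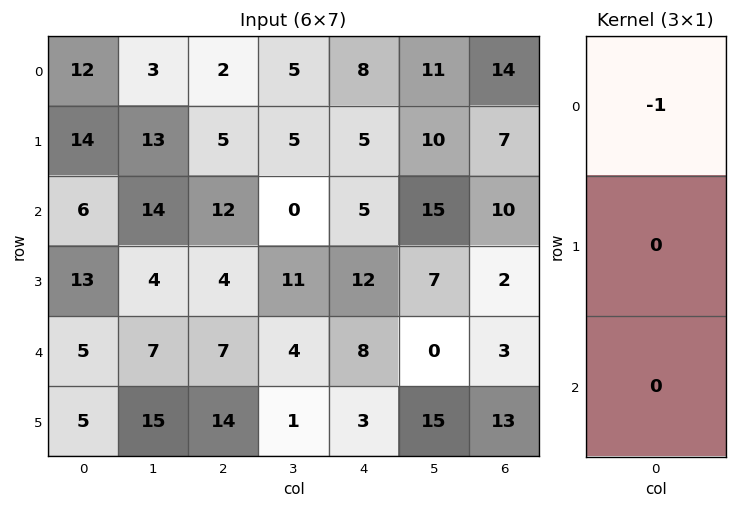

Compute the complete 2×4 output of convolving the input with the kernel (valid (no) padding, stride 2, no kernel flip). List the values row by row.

Output[0,0]: The receptive field on the input at this output position is [12 / 14 / 6]. Elementwise product with the kernel and sum: 12·-1.
Output[0,1]: The receptive field on the input at this output position is [2 / 5 / 12]. Elementwise product with the kernel and sum: 2·-1.

-12 -2 -8 -14
-6 -12 -5 -10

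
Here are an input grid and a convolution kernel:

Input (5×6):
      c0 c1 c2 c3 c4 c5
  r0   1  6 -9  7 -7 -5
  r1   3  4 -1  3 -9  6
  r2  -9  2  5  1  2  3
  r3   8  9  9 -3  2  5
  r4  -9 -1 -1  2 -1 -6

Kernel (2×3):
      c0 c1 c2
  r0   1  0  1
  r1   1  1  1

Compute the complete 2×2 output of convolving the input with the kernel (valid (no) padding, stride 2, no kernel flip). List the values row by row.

Output[0,0]: The receptive field on the input at this output position is [1 6 -9 / 3 4 -1]. Elementwise product with the kernel and sum: 1·1 + -9·1 + 3·1 + 4·1 + -1·1.

-2 -23
22 15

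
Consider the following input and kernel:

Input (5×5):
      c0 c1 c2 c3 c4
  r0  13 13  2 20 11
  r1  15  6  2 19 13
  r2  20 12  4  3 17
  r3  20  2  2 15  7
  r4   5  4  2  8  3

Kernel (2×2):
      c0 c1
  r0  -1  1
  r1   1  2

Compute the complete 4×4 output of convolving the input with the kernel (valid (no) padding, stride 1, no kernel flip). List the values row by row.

27 -1 58 36
35 16 27 31
16 -2 31 43
-5 8 31 6

Output[0,0]: The receptive field on the input at this output position is [13 13 / 15 6]. Elementwise product with the kernel and sum: 13·-1 + 13·1 + 15·1 + 6·2.
Output[0,1]: The receptive field on the input at this output position is [13 2 / 6 2]. Elementwise product with the kernel and sum: 13·-1 + 2·1 + 6·1 + 2·2.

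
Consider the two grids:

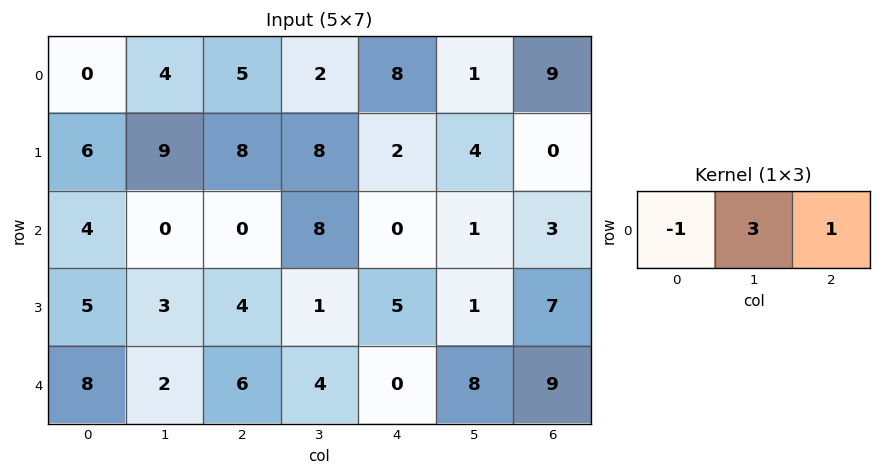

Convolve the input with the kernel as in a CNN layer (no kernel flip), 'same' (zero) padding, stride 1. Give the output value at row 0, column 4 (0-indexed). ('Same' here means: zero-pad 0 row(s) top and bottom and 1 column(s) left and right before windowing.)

23

The receptive field on the zero-padded input at this output position is [2 8 1]. Elementwise product with the kernel and sum: 2·-1 + 8·3 + 1·1.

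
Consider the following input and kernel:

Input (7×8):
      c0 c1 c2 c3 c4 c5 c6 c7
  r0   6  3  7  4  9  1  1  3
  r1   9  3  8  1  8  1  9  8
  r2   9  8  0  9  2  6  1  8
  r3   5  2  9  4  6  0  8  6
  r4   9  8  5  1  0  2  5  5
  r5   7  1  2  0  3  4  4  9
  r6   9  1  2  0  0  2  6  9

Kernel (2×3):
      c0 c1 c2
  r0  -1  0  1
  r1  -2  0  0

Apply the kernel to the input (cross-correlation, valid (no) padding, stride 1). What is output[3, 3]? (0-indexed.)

-6

The receptive field on the input at this output position is [4 6 0 / 1 0 2]. Elementwise product with the kernel and sum: 4·-1 + 0·1 + 1·-2.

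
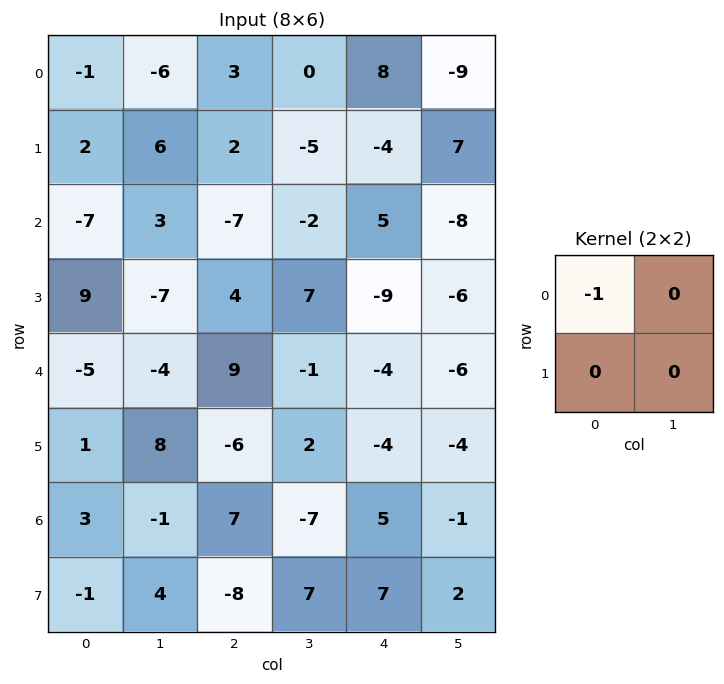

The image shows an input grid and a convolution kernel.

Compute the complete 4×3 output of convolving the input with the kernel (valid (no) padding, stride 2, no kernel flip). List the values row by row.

1 -3 -8
7 7 -5
5 -9 4
-3 -7 -5

Output[0,0]: The receptive field on the input at this output position is [-1 -6 / 2 6]. Elementwise product with the kernel and sum: -1·-1.
Output[0,1]: The receptive field on the input at this output position is [3 0 / 2 -5]. Elementwise product with the kernel and sum: 3·-1.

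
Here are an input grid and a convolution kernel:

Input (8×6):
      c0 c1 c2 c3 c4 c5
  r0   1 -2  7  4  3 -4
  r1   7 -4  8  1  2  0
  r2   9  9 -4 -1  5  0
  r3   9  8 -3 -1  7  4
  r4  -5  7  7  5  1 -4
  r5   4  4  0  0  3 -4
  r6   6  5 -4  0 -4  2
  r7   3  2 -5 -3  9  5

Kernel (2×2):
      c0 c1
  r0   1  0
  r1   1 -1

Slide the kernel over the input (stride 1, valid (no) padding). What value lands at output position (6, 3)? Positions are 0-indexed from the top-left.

The receptive field on the input at this output position is [0 -4 / -3 9]. Elementwise product with the kernel and sum: 0·1 + -3·1 + 9·-1.

-12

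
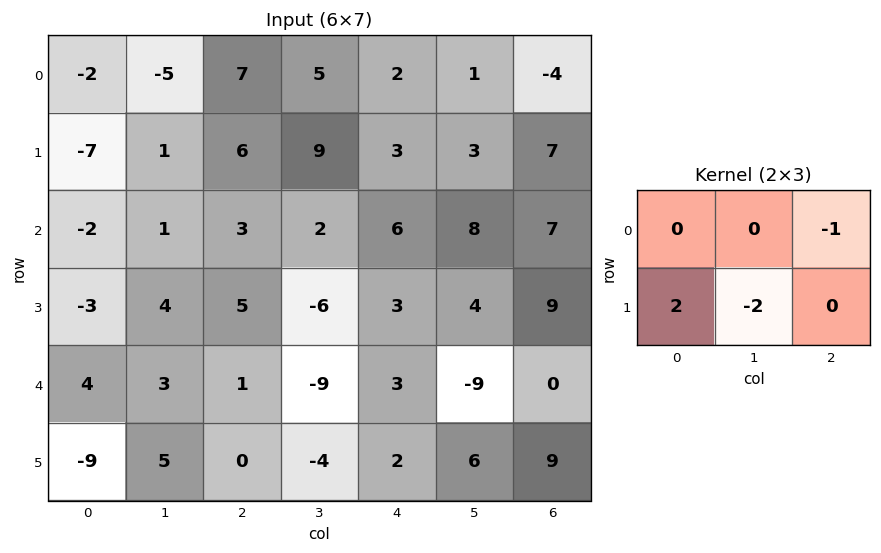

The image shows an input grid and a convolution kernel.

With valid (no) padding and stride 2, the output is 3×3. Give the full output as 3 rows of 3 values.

Output[0,0]: The receptive field on the input at this output position is [-2 -5 7 / -7 1 6]. Elementwise product with the kernel and sum: 7·-1 + -7·2 + 1·-2.

-23 -8 4
-17 16 -9
-29 5 -8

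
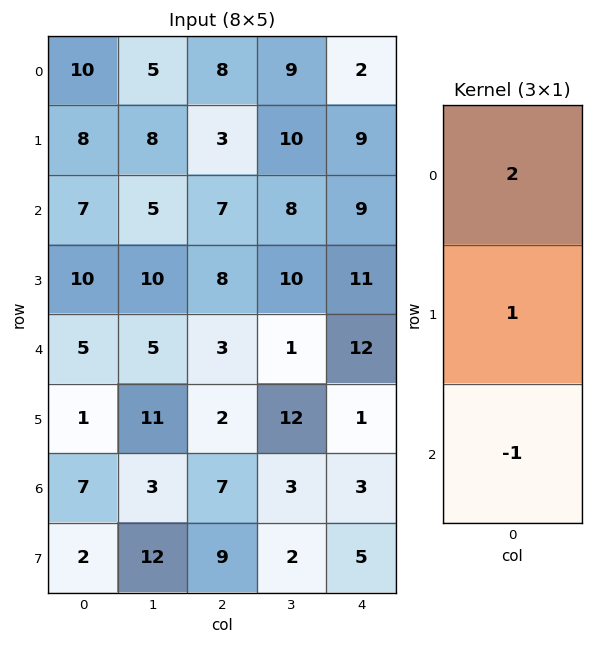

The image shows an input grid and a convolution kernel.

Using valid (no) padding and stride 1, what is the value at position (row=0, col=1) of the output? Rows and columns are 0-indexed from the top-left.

The receptive field on the input at this output position is [5 / 8 / 5]. Elementwise product with the kernel and sum: 5·2 + 8·1 + 5·-1.

13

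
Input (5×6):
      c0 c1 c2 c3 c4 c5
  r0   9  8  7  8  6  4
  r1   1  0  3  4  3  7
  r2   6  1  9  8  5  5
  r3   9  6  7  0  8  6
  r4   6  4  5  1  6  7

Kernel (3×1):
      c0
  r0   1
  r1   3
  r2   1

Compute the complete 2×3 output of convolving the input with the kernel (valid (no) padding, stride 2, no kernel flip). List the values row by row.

Output[0,0]: The receptive field on the input at this output position is [9 / 1 / 6]. Elementwise product with the kernel and sum: 9·1 + 1·3 + 6·1.
Output[0,1]: The receptive field on the input at this output position is [7 / 3 / 9]. Elementwise product with the kernel and sum: 7·1 + 3·3 + 9·1.

18 25 20
39 35 35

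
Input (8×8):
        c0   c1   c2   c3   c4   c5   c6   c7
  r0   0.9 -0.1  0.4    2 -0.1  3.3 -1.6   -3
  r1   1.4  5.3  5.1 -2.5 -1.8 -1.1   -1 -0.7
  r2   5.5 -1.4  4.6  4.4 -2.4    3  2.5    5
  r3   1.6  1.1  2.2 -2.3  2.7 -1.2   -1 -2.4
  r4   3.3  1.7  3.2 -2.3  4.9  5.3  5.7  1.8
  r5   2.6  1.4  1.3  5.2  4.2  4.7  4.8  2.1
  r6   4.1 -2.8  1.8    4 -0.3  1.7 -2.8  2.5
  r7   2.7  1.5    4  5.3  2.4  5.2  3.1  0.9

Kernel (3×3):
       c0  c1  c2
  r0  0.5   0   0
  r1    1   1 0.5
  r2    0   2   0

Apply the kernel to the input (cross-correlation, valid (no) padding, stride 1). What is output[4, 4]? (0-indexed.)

17.15

The receptive field on the input at this output position is [4.9 5.3 5.7 / 4.2 4.7 4.8 / -0.3 1.7 -2.8]. Elementwise product with the kernel and sum: 4.9·0.5 + 4.2·1 + 4.7·1 + 4.8·0.5 + 1.7·2.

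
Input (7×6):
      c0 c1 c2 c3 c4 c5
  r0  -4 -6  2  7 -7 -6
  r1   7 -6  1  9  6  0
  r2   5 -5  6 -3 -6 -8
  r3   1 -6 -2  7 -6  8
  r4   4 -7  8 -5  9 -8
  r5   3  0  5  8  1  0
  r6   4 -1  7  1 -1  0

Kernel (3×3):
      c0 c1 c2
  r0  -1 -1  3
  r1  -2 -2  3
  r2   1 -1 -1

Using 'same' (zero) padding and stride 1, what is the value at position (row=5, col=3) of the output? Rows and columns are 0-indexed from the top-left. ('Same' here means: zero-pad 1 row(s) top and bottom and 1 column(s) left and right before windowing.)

The receptive field on the zero-padded input at this output position is [8 -5 9 / 5 8 1 / 7 1 -1]. Elementwise product with the kernel and sum: 8·-1 + -5·-1 + 9·3 + 5·-2 + 8·-2 + 1·3 + 7·1 + 1·-1 + -1·-1.

8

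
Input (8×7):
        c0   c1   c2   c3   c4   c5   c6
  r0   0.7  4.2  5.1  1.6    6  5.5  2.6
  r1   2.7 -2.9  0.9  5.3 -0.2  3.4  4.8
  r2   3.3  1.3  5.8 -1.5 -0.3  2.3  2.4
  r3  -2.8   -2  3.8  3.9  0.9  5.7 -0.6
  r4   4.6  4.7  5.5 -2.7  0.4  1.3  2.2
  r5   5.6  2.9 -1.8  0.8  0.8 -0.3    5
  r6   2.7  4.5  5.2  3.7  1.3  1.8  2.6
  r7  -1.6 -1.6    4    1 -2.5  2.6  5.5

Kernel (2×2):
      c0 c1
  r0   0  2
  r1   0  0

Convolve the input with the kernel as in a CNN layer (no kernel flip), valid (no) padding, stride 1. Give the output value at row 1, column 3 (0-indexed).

-0.4

The receptive field on the input at this output position is [5.3 -0.2 / -1.5 -0.3]. Elementwise product with the kernel and sum: -0.2·2.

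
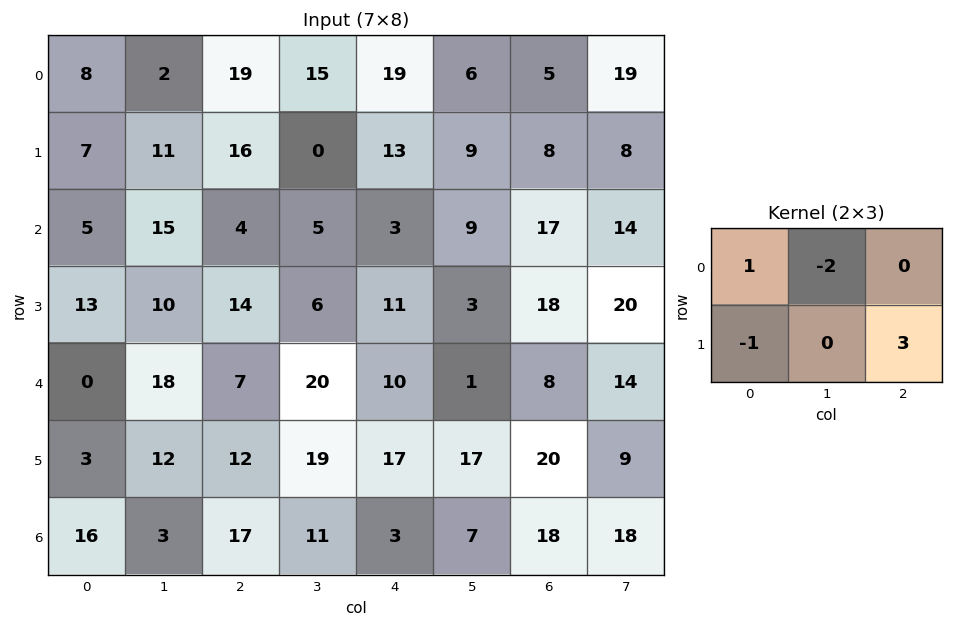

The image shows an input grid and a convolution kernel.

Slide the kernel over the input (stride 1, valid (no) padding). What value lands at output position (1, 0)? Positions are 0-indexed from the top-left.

-8

The receptive field on the input at this output position is [7 11 16 / 5 15 4]. Elementwise product with the kernel and sum: 7·1 + 11·-2 + 5·-1 + 4·3.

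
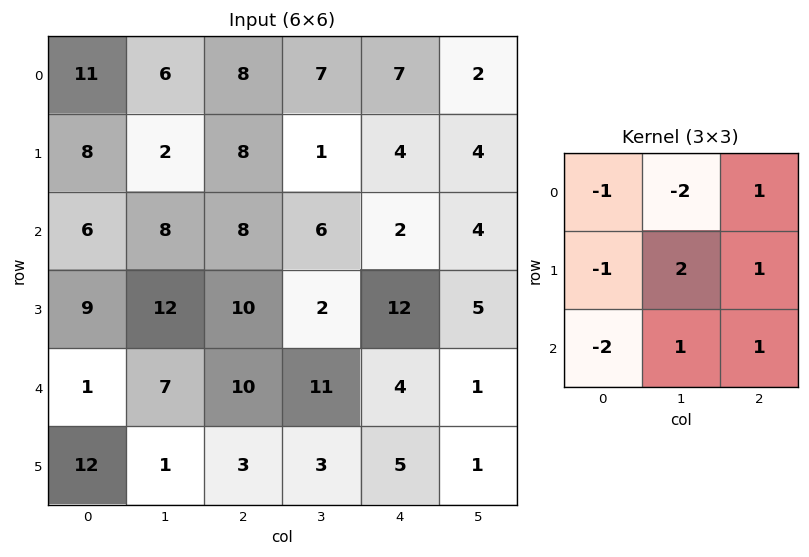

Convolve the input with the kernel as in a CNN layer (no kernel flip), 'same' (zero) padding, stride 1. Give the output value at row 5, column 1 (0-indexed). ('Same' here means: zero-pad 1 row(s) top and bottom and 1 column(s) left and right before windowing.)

The receptive field on the zero-padded input at this output position is [1 7 10 / 12 1 3 / 0 0 0]. Elementwise product with the kernel and sum: 1·-1 + 7·-2 + 10·1 + 12·-1 + 1·2 + 3·1 + 0·-2 + 0·1 + 0·1.

-12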